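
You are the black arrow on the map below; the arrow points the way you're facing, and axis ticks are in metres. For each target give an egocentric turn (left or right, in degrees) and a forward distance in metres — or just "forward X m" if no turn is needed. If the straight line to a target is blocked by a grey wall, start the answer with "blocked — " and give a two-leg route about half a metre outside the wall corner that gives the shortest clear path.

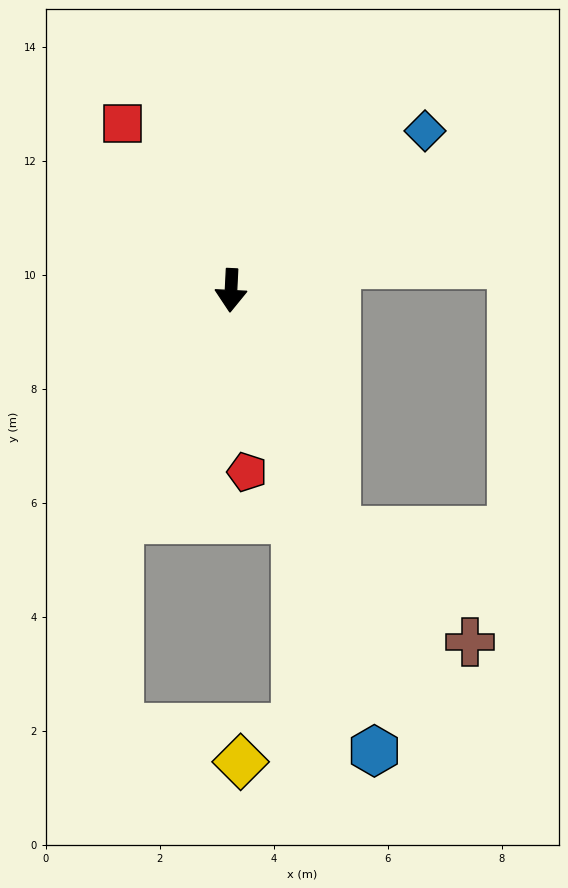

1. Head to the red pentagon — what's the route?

turn left 8°, forward 3.2 m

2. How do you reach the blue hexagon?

turn left 20°, forward 8.5 m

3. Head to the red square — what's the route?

turn right 144°, forward 3.5 m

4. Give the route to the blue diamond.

turn left 132°, forward 4.4 m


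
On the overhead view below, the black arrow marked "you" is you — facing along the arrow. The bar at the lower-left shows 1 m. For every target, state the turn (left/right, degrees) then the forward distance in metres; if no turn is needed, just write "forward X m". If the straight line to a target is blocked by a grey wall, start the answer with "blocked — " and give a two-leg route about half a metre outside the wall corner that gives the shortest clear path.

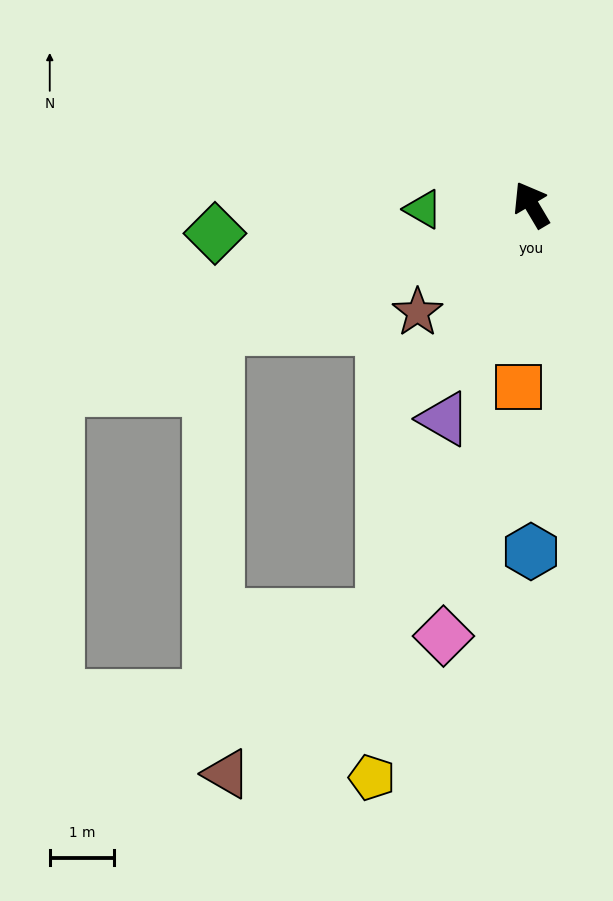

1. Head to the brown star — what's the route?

turn left 103°, forward 2.4 m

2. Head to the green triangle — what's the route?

turn left 62°, forward 1.7 m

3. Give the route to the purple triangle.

turn left 127°, forward 3.6 m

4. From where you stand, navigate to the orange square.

turn left 145°, forward 2.8 m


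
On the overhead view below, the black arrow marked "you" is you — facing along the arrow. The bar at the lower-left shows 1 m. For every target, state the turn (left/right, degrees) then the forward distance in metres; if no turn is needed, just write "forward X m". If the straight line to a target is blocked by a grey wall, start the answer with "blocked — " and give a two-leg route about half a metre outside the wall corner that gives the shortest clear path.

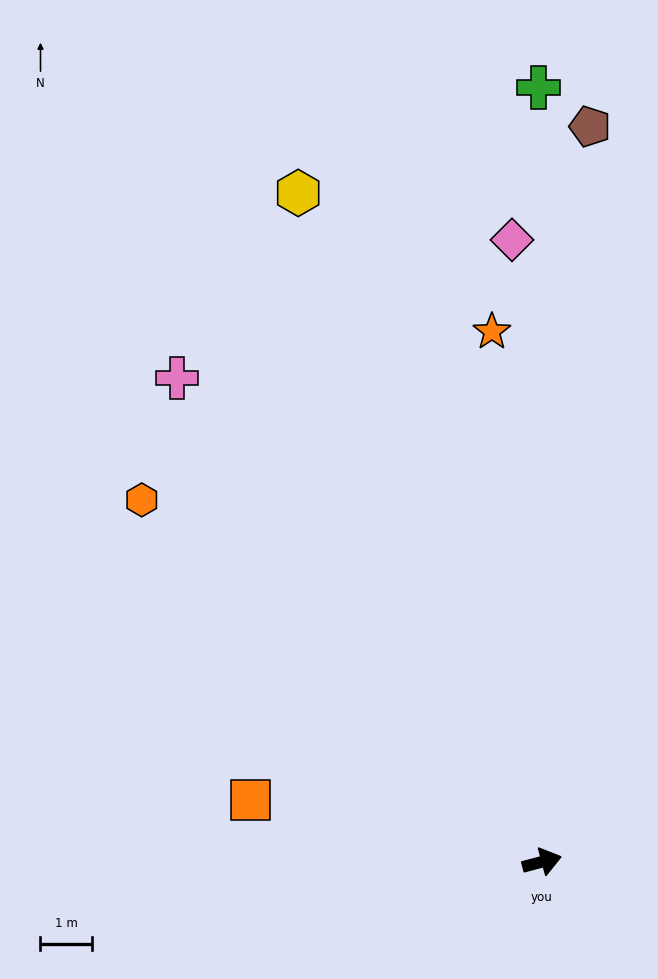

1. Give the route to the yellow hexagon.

turn left 95°, forward 13.8 m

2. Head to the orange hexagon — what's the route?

turn left 123°, forward 10.4 m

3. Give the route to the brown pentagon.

turn left 71°, forward 14.3 m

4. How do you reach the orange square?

turn left 153°, forward 5.8 m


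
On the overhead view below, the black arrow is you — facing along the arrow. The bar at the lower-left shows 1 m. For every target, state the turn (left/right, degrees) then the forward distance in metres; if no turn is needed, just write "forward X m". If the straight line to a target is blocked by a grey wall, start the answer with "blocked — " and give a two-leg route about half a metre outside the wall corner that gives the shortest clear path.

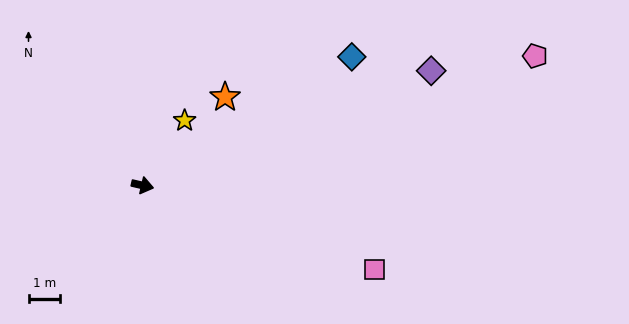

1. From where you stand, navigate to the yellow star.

turn left 70°, forward 2.5 m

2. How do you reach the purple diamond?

turn left 35°, forward 9.8 m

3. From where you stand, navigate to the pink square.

turn right 7°, forward 7.8 m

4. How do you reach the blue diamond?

turn left 45°, forward 7.8 m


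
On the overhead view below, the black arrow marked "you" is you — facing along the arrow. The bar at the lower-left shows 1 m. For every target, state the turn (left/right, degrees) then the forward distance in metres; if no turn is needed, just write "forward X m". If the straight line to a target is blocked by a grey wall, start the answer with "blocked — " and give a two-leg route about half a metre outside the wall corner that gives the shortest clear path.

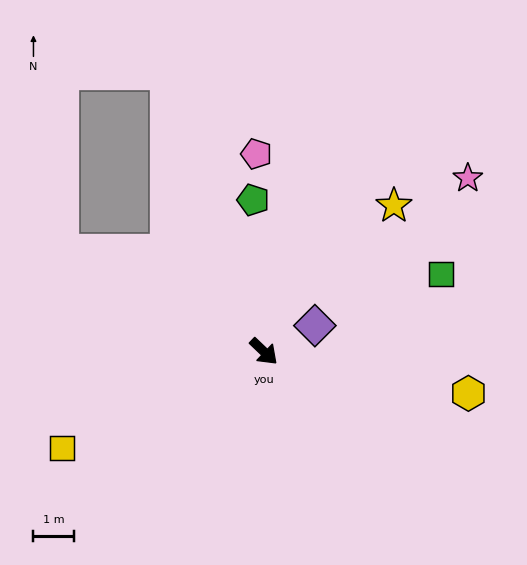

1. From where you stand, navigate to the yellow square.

turn right 111°, forward 5.5 m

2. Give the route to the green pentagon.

turn left 138°, forward 3.7 m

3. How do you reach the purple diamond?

turn left 71°, forward 1.4 m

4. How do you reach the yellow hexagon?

turn left 32°, forward 5.1 m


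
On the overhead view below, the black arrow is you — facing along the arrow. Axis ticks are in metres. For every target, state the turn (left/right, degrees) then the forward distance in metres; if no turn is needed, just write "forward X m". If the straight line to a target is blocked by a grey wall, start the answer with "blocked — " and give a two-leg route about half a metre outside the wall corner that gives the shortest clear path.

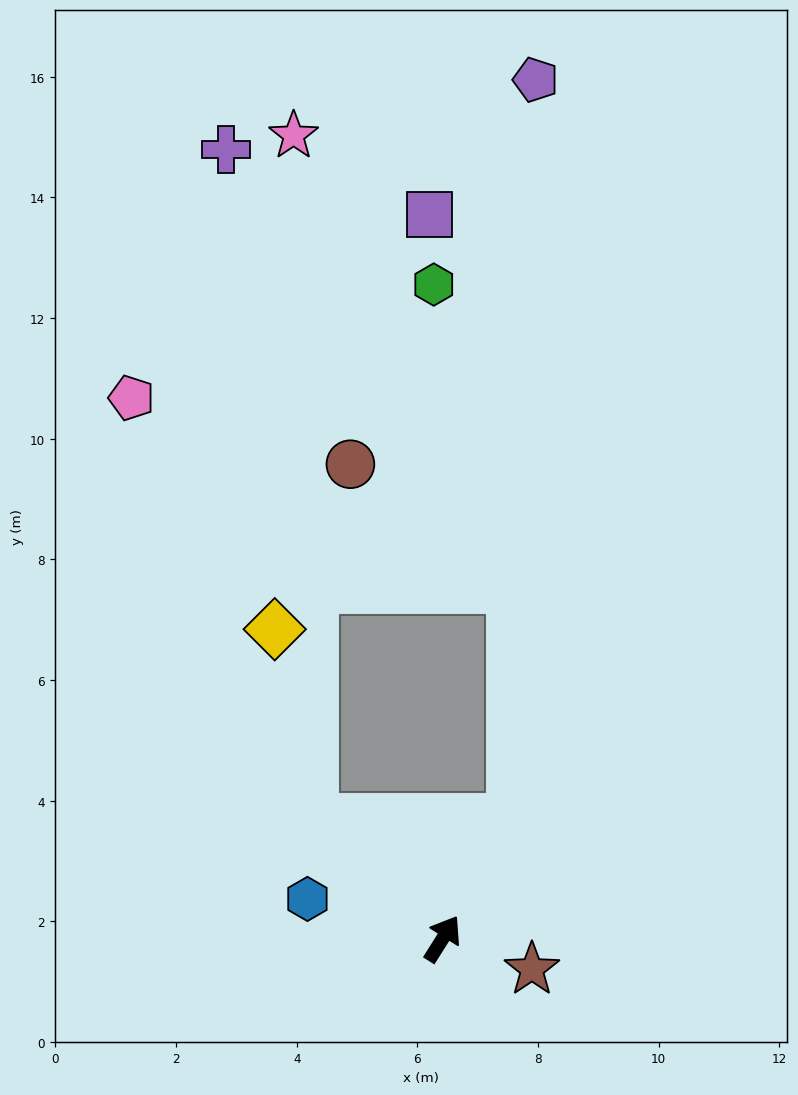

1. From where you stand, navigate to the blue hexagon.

turn left 106°, forward 2.3 m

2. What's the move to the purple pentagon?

blocked — turn left 2°, forward 2.3 m, then turn left 28°, forward 12.3 m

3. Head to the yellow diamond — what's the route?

blocked — turn left 79°, forward 2.9 m, then turn right 35°, forward 3.2 m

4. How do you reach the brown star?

turn right 77°, forward 1.6 m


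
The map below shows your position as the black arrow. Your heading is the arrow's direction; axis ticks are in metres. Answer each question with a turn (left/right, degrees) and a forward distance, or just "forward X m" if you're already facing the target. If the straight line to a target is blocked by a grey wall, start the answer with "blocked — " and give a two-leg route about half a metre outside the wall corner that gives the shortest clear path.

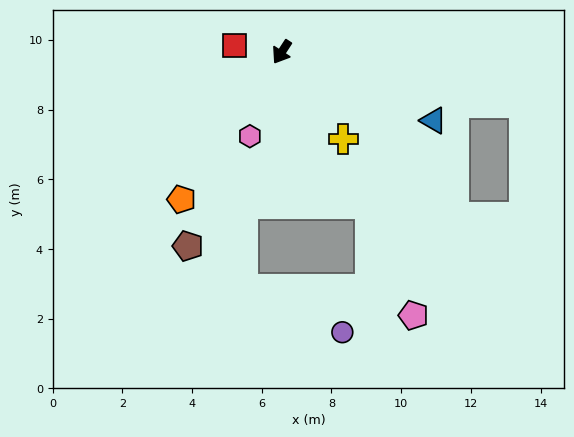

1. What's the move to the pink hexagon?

turn left 12°, forward 2.6 m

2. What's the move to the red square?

turn right 64°, forward 1.4 m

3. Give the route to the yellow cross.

turn left 68°, forward 3.1 m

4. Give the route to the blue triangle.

turn left 99°, forward 4.8 m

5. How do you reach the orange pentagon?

forward 5.1 m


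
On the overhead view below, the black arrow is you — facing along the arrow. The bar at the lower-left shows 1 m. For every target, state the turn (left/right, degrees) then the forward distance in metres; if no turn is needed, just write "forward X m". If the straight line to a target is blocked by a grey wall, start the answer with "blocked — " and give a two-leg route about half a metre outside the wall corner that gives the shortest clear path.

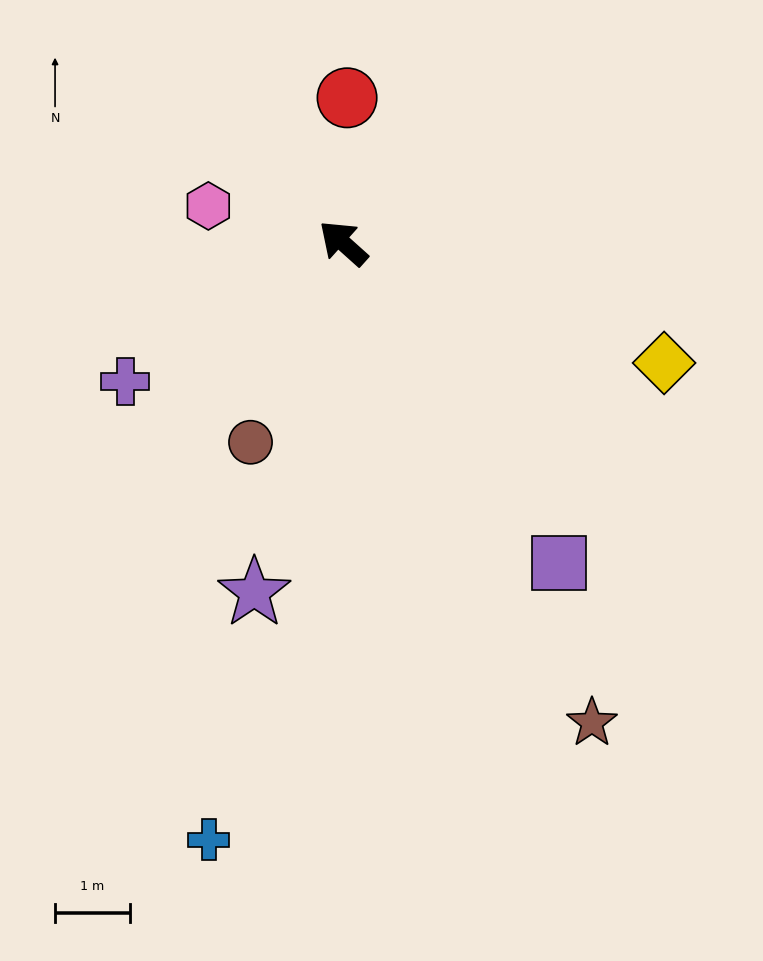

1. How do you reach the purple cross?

turn left 74°, forward 3.4 m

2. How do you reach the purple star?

turn left 118°, forward 4.8 m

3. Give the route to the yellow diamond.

turn right 159°, forward 4.6 m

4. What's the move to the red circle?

turn right 50°, forward 1.9 m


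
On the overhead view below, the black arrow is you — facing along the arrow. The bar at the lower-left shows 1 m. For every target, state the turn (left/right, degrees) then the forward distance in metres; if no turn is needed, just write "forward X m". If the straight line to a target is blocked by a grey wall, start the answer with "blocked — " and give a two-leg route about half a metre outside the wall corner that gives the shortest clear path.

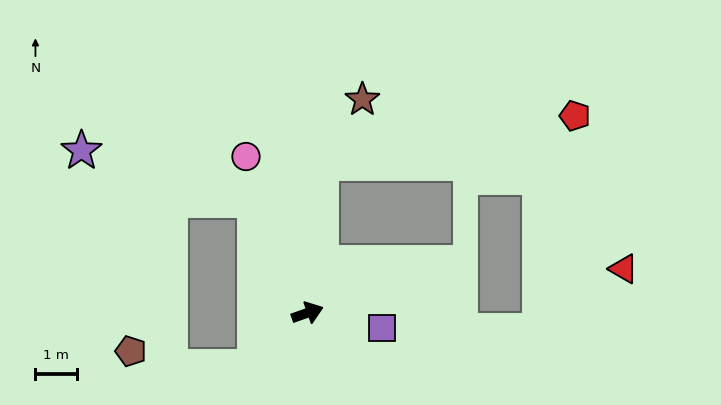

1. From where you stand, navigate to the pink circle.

turn left 92°, forward 4.1 m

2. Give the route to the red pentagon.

blocked — turn left 65°, forward 3.6 m, then turn right 74°, forward 6.3 m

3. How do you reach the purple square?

turn right 31°, forward 1.9 m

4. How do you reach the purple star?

blocked — turn left 96°, forward 3.0 m, then turn left 49°, forward 4.4 m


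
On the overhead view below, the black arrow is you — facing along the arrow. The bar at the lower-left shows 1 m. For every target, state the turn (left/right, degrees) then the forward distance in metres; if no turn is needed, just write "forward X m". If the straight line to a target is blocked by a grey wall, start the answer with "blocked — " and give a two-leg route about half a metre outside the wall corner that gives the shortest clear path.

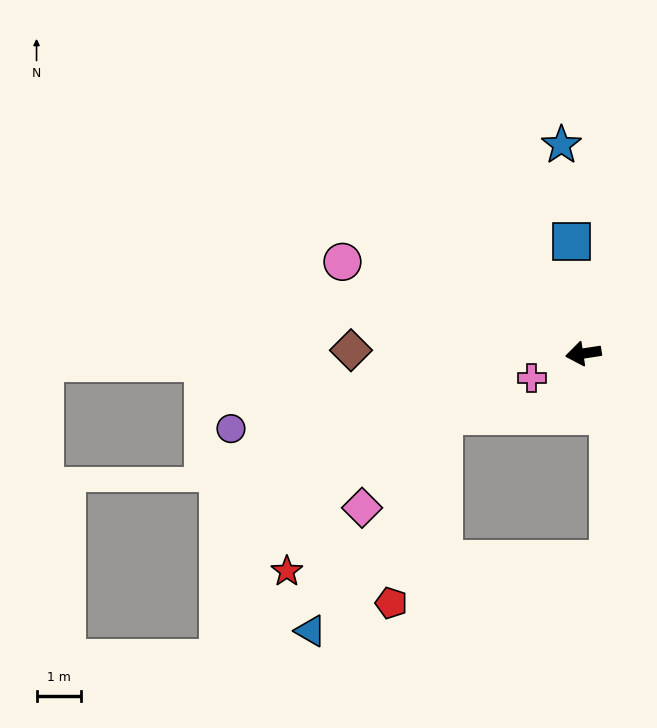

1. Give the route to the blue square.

turn right 92°, forward 2.5 m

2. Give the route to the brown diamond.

turn right 10°, forward 5.2 m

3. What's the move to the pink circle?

turn right 30°, forward 5.8 m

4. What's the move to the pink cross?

turn left 17°, forward 1.3 m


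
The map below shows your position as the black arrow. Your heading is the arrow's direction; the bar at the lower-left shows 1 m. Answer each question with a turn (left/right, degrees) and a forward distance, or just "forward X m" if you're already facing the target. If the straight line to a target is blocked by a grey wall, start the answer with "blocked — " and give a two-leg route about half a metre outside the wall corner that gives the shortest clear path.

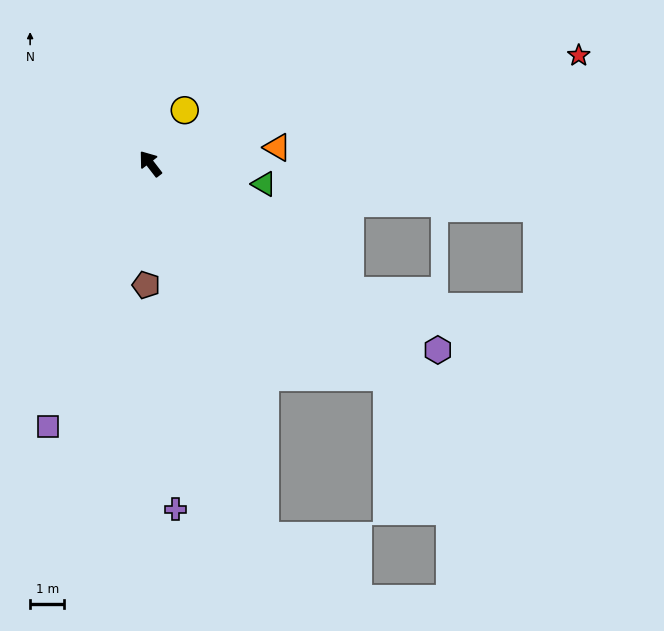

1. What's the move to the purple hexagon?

turn right 161°, forward 10.0 m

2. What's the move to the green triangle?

turn right 138°, forward 3.4 m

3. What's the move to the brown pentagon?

turn left 140°, forward 3.6 m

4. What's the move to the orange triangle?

turn right 120°, forward 3.8 m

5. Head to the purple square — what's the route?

turn left 121°, forward 8.3 m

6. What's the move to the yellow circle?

turn right 70°, forward 1.9 m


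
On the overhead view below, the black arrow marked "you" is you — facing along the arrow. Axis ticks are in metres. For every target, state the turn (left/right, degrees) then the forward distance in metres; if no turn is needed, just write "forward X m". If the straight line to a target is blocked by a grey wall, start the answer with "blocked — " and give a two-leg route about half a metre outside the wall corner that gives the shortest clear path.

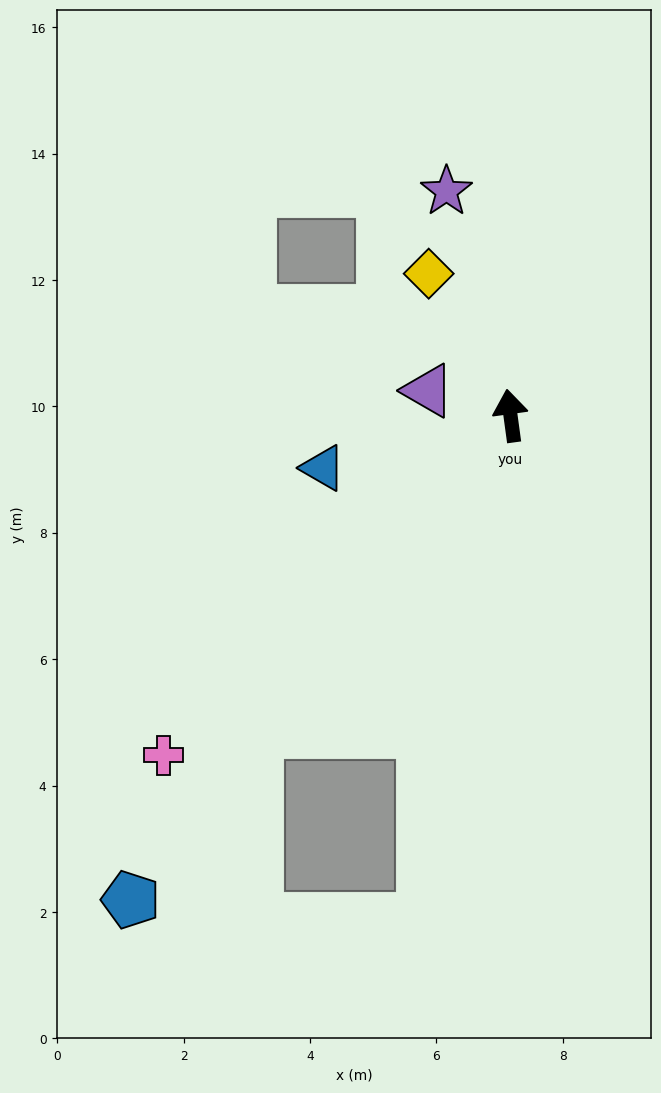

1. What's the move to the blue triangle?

turn left 98°, forward 3.1 m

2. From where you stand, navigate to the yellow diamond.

turn left 22°, forward 2.6 m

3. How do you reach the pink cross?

turn left 127°, forward 7.7 m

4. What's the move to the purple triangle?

turn left 65°, forward 1.4 m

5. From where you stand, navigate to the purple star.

turn left 8°, forward 3.7 m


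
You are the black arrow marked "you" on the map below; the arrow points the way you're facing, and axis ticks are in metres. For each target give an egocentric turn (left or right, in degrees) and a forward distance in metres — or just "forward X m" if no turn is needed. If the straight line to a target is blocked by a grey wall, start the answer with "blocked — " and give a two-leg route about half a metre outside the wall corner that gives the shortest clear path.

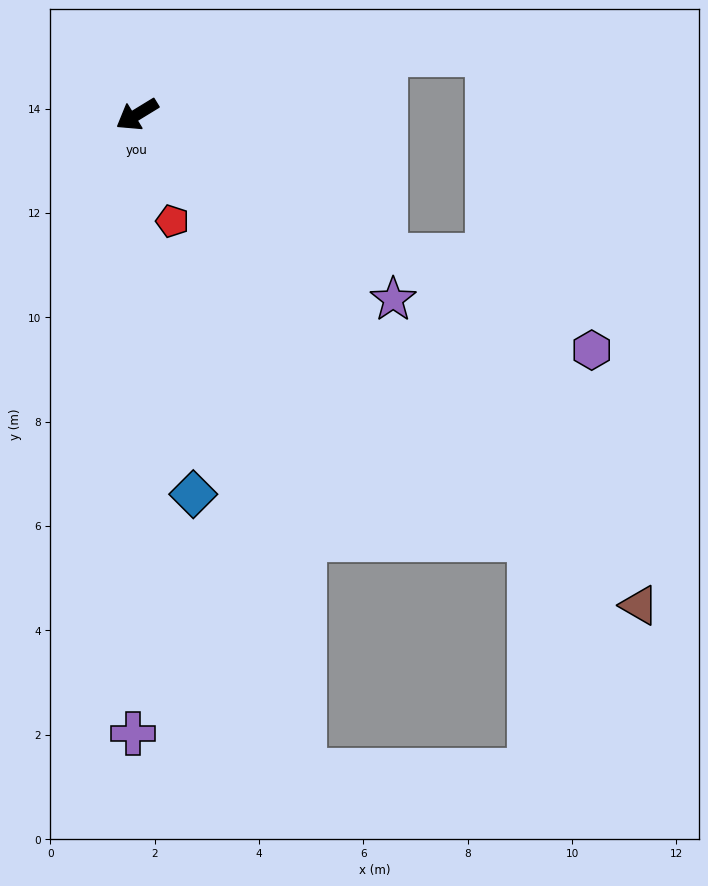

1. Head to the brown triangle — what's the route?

turn left 104°, forward 13.5 m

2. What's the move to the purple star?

turn left 113°, forward 6.1 m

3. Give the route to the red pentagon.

turn left 77°, forward 2.2 m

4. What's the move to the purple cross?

turn left 58°, forward 11.9 m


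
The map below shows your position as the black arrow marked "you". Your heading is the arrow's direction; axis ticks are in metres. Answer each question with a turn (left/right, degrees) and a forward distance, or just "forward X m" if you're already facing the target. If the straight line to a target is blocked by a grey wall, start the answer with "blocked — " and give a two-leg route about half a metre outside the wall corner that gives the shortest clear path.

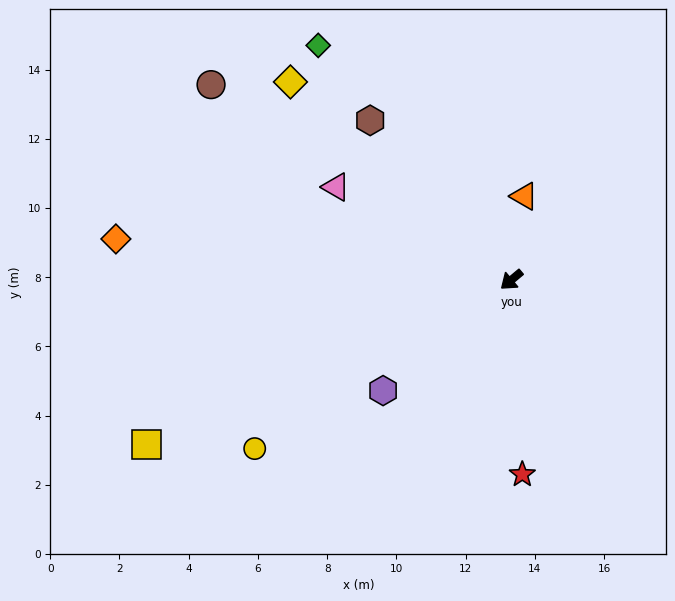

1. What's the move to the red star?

turn left 53°, forward 5.6 m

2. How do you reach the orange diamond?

turn right 46°, forward 11.5 m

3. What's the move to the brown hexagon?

turn right 88°, forward 6.2 m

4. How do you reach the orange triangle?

turn right 139°, forward 2.4 m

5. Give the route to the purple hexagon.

forward 4.9 m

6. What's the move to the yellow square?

turn right 16°, forward 11.6 m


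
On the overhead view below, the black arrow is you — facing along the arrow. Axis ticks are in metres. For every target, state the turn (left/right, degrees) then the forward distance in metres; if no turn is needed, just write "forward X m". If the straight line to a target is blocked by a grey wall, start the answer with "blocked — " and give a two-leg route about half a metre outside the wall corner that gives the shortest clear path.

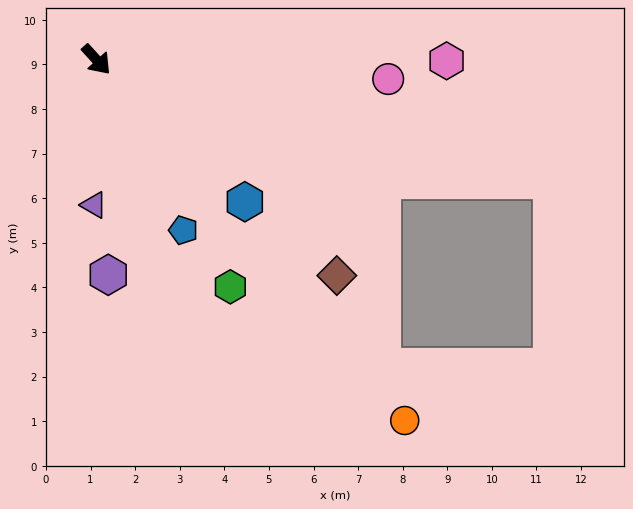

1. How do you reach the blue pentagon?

turn right 15°, forward 4.3 m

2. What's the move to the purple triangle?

turn right 43°, forward 3.3 m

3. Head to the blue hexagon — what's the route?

turn left 4°, forward 4.6 m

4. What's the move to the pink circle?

turn left 44°, forward 6.6 m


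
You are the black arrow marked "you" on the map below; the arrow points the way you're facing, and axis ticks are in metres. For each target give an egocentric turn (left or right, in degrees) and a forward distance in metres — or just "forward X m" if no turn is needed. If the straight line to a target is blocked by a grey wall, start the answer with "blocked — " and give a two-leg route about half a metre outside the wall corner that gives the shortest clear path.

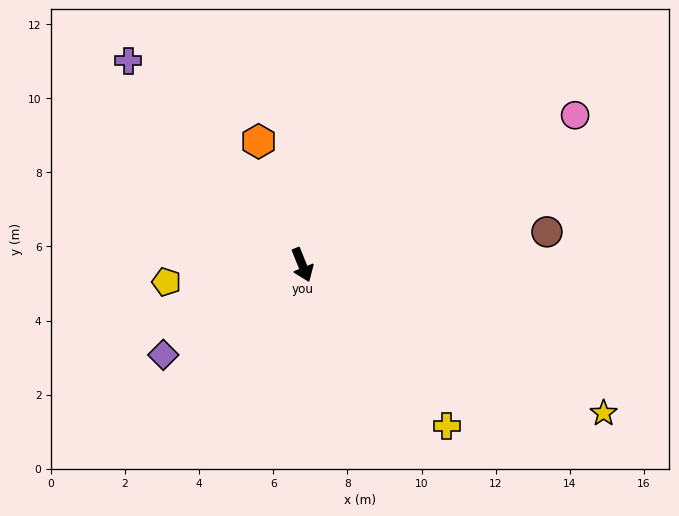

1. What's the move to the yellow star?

turn left 42°, forward 9.1 m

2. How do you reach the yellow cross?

turn left 20°, forward 5.8 m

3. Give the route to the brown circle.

turn left 76°, forward 6.7 m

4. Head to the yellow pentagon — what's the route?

turn right 105°, forward 3.7 m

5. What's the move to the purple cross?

turn right 161°, forward 7.2 m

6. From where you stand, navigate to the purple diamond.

turn right 79°, forward 4.5 m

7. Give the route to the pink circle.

turn left 97°, forward 8.4 m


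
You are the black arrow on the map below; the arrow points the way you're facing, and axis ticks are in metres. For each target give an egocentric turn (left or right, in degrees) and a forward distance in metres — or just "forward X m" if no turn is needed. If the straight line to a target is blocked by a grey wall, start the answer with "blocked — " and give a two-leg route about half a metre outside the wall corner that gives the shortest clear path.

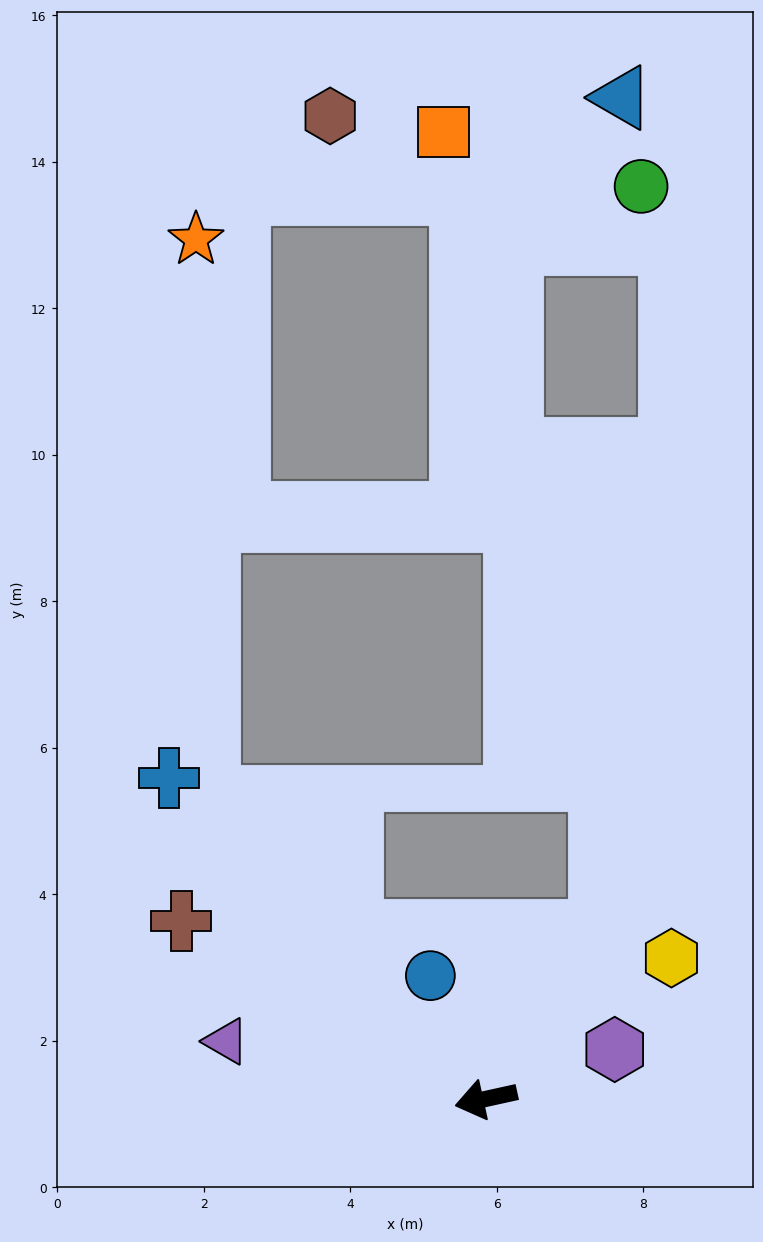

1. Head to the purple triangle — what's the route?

turn right 25°, forward 3.6 m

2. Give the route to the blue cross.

turn right 58°, forward 6.2 m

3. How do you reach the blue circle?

turn right 78°, forward 1.8 m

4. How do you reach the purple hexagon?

turn right 171°, forward 1.9 m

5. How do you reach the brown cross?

turn right 43°, forward 4.8 m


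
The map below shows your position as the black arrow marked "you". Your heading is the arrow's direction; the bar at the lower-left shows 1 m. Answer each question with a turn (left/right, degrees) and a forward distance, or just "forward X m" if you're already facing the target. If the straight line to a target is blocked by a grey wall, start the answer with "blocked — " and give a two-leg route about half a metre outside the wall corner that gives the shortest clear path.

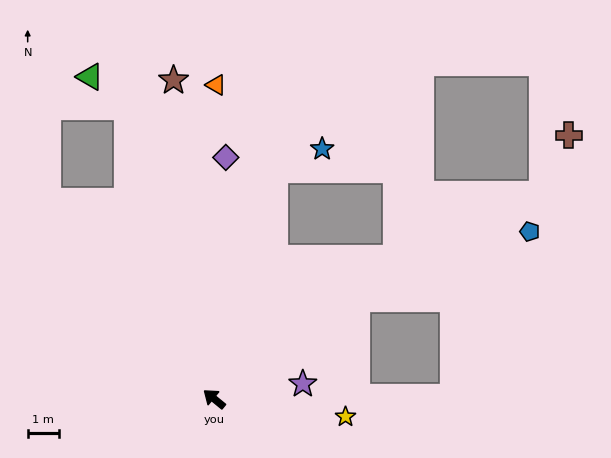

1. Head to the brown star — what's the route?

turn right 43°, forward 10.4 m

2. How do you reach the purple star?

turn right 131°, forward 2.9 m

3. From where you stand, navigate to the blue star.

blocked — turn right 66°, forward 7.7 m, then turn right 51°, forward 1.7 m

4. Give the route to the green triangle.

blocked — turn right 34°, forward 9.8 m, then turn left 34°, forward 1.5 m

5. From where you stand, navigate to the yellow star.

turn right 148°, forward 4.3 m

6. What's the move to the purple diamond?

turn right 53°, forward 7.8 m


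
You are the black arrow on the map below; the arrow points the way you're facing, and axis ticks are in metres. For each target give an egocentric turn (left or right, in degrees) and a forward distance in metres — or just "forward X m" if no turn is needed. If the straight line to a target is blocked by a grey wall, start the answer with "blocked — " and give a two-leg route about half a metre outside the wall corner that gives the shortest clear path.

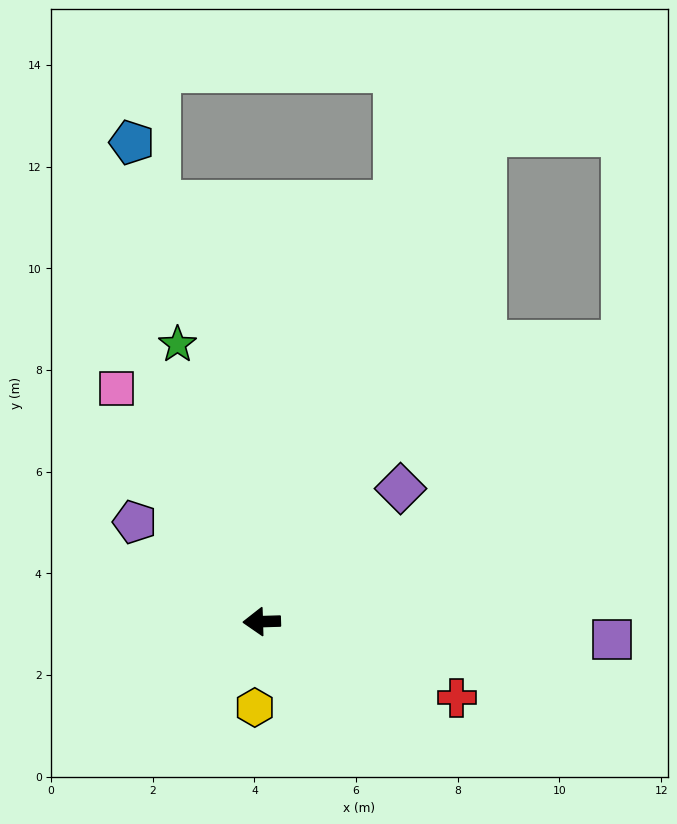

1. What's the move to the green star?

turn right 75°, forward 5.7 m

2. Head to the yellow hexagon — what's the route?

turn left 84°, forward 1.7 m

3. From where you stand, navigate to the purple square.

turn left 175°, forward 6.9 m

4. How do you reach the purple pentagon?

turn right 40°, forward 3.2 m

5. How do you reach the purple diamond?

turn right 138°, forward 3.8 m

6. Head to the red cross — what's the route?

turn left 157°, forward 4.1 m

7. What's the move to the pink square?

turn right 60°, forward 5.4 m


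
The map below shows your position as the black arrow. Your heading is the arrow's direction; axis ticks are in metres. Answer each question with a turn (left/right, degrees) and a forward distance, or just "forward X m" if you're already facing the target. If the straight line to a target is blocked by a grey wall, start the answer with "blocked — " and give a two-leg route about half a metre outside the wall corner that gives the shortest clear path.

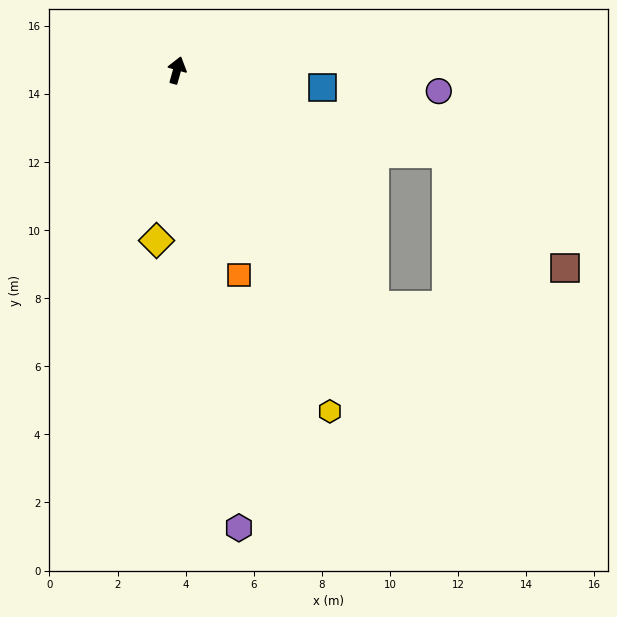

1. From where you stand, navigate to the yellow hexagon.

turn right 140°, forward 11.0 m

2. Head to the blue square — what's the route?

turn right 81°, forward 4.3 m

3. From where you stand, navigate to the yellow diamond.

turn right 171°, forward 5.0 m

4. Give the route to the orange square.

turn right 148°, forward 6.3 m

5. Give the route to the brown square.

blocked — turn right 92°, forward 8.3 m, then turn right 26°, forward 4.8 m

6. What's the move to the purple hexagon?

turn right 157°, forward 13.6 m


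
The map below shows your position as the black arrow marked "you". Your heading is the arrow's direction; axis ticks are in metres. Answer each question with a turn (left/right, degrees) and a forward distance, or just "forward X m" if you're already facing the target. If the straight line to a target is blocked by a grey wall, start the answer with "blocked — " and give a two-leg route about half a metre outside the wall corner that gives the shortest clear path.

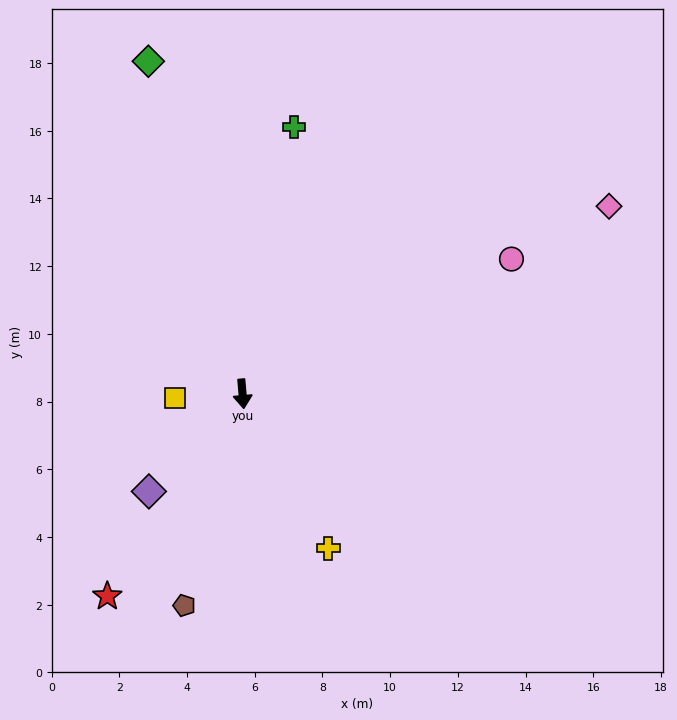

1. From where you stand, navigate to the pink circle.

turn left 112°, forward 8.9 m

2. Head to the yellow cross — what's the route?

turn left 24°, forward 5.2 m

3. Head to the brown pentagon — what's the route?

turn right 20°, forward 6.5 m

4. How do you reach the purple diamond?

turn right 49°, forward 4.0 m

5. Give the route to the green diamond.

turn right 169°, forward 10.2 m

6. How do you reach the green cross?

turn left 164°, forward 8.0 m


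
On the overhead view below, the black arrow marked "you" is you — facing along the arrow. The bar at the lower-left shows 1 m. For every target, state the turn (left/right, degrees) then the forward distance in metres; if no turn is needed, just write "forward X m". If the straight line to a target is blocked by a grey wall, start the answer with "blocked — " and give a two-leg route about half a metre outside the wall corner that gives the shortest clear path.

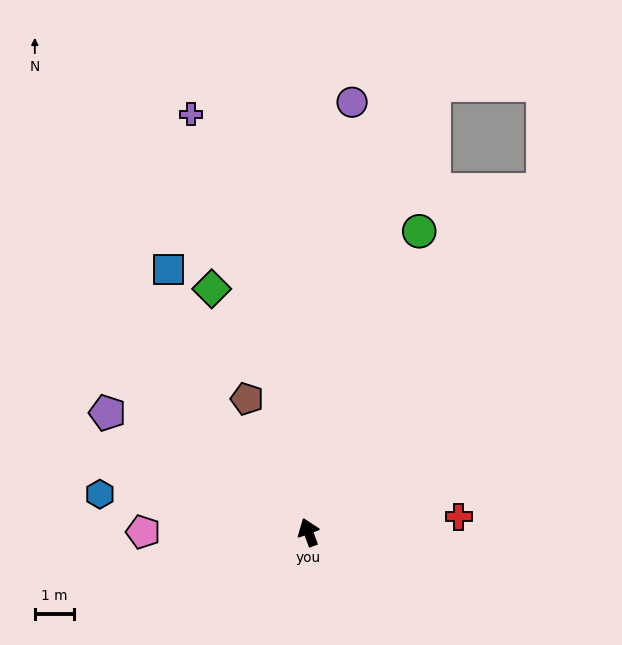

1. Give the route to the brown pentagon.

turn left 4°, forward 3.7 m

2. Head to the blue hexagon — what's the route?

turn left 59°, forward 5.3 m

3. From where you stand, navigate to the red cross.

turn right 104°, forward 3.8 m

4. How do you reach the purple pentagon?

turn left 39°, forward 5.9 m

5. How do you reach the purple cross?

turn right 5°, forward 10.9 m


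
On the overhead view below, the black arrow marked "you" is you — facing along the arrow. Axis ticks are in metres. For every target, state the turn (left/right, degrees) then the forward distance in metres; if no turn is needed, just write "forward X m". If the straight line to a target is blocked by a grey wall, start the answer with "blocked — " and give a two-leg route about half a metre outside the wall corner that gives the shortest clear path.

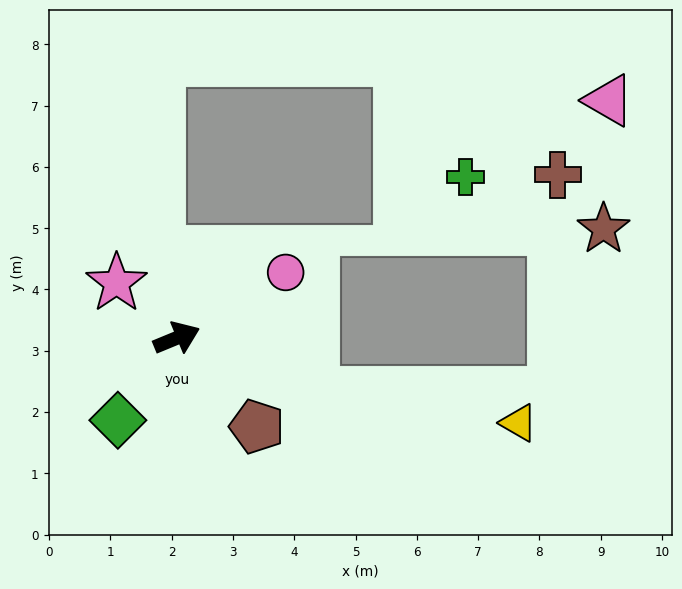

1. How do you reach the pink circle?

turn left 9°, forward 2.1 m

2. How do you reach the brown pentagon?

turn right 70°, forward 1.9 m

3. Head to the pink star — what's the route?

turn left 115°, forward 1.3 m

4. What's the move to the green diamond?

turn right 148°, forward 1.7 m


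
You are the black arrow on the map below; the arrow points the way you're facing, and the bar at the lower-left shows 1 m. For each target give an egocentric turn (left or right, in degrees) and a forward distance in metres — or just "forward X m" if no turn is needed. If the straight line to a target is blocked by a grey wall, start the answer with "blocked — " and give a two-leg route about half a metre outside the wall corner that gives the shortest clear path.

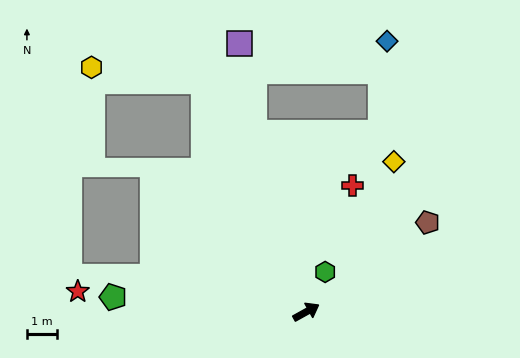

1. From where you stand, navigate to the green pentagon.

turn left 147°, forward 6.5 m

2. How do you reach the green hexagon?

turn left 36°, forward 1.5 m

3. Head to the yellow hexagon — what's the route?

blocked — turn left 85°, forward 8.5 m, then turn left 59°, forward 3.8 m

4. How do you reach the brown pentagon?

turn left 7°, forward 5.1 m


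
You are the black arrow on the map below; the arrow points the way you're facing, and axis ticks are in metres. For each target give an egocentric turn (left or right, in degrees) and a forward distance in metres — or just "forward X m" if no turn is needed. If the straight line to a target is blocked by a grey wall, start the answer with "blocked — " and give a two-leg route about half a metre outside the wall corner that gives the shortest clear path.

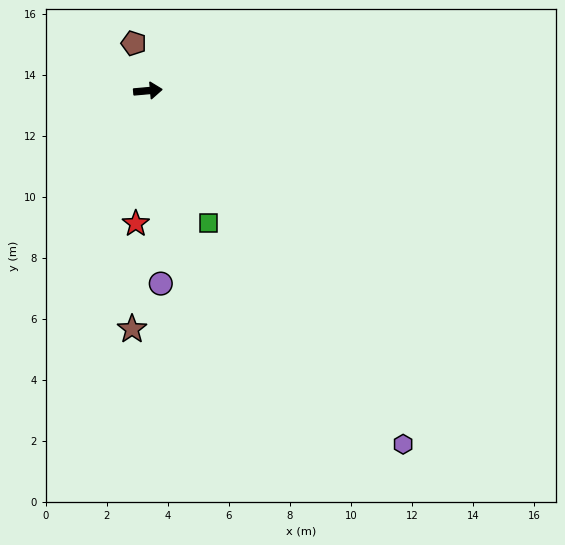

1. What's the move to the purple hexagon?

turn right 59°, forward 14.3 m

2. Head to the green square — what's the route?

turn right 70°, forward 4.8 m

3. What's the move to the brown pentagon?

turn left 102°, forward 1.6 m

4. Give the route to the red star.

turn right 100°, forward 4.4 m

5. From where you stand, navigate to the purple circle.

turn right 91°, forward 6.3 m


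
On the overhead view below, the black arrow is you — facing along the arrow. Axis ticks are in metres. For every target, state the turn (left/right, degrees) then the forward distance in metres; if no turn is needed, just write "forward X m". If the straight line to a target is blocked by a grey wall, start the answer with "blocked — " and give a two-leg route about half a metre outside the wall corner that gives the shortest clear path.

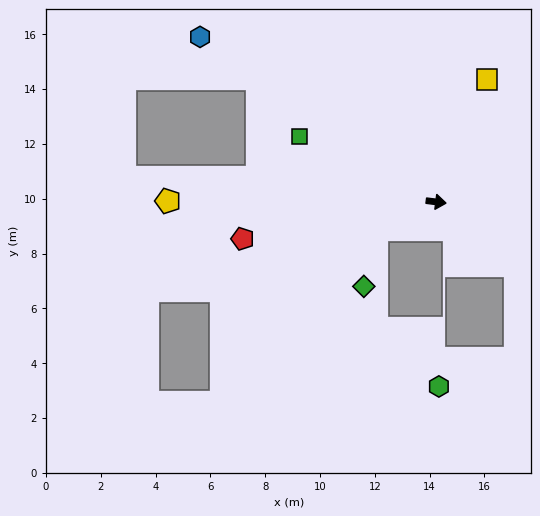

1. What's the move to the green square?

turn left 162°, forward 5.5 m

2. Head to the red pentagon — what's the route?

turn right 162°, forward 7.2 m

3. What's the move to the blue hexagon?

turn left 152°, forward 10.5 m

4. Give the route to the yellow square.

turn left 75°, forward 4.8 m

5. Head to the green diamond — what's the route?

blocked — turn right 148°, forward 2.4 m, then turn left 53°, forward 2.1 m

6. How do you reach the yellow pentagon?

turn right 173°, forward 9.8 m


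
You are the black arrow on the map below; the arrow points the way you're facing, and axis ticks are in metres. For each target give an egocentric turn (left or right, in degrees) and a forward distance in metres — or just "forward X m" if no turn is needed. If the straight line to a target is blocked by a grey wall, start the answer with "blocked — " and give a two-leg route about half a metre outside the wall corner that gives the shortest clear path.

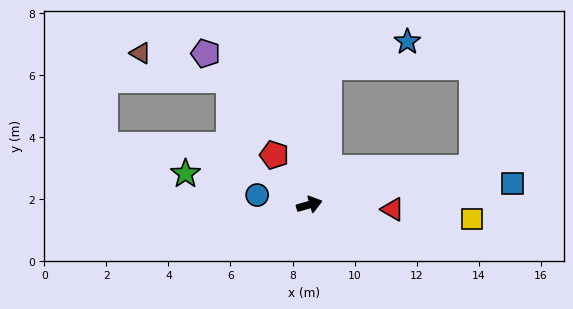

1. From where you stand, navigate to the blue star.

blocked — turn left 66°, forward 4.5 m, then turn right 64°, forward 2.7 m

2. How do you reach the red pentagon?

turn left 109°, forward 2.0 m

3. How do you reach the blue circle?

turn left 154°, forward 1.7 m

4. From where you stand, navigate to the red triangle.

turn right 19°, forward 2.7 m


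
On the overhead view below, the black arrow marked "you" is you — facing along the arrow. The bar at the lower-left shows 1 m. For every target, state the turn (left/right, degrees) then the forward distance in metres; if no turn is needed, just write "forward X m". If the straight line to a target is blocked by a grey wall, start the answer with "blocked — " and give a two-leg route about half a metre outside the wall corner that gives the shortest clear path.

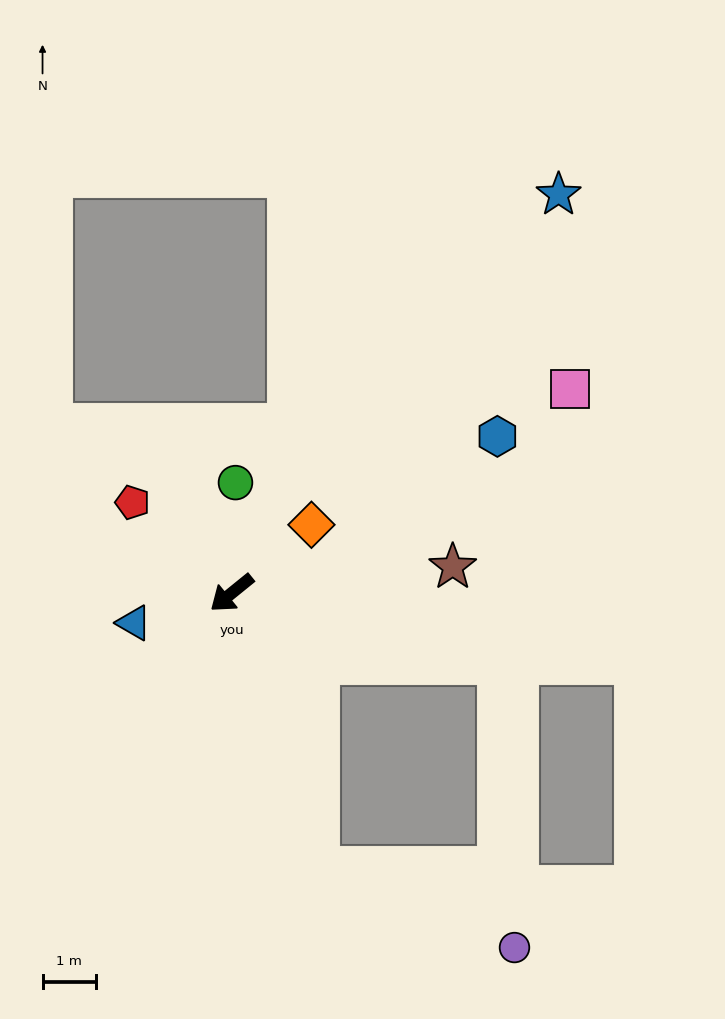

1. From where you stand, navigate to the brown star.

turn left 148°, forward 4.2 m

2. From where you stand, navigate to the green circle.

turn right 131°, forward 2.1 m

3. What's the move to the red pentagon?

turn right 81°, forward 2.5 m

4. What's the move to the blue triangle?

turn right 22°, forward 1.9 m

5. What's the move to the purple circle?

blocked — turn left 68°, forward 5.4 m, then turn left 51°, forward 4.0 m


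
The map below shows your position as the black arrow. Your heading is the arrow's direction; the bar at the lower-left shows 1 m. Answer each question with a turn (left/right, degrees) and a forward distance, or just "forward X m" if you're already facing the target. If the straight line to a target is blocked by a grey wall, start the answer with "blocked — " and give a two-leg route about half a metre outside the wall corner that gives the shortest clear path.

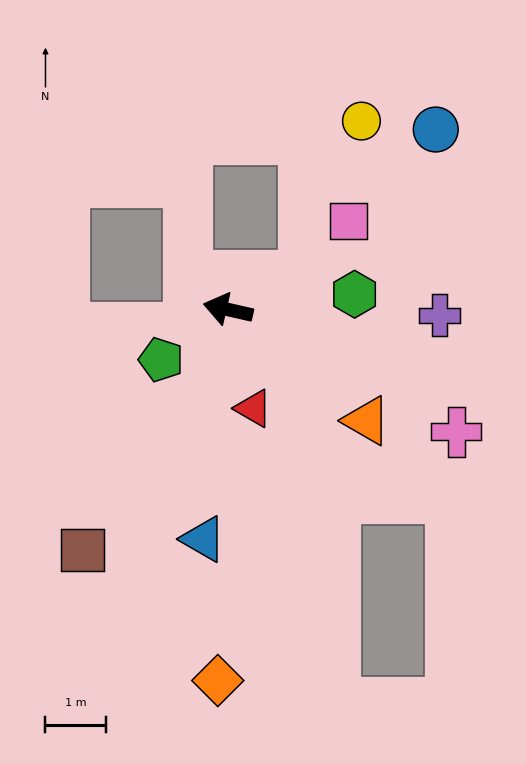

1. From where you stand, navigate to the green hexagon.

turn right 160°, forward 2.1 m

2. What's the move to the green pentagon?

turn left 50°, forward 1.4 m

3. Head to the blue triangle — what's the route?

turn left 97°, forward 3.8 m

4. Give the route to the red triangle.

turn left 117°, forward 1.7 m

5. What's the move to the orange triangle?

turn left 154°, forward 2.9 m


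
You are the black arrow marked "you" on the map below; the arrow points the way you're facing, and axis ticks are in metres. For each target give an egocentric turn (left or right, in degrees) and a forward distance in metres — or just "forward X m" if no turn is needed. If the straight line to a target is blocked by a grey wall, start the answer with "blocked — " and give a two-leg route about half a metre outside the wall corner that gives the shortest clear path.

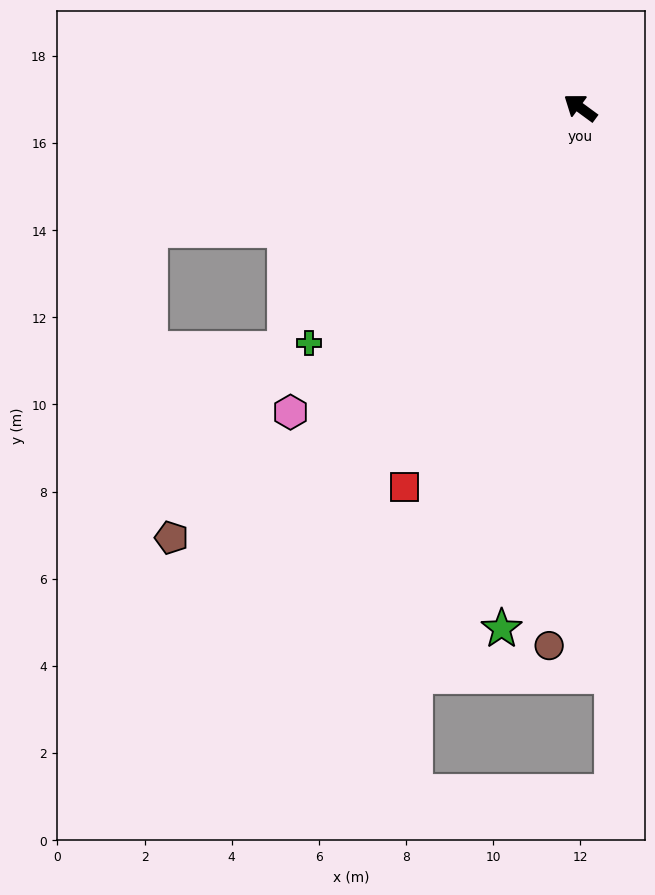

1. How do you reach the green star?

turn left 118°, forward 12.1 m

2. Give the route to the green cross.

turn left 77°, forward 8.2 m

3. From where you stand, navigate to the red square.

turn left 101°, forward 9.6 m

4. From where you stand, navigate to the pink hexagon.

turn left 83°, forward 9.6 m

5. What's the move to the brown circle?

turn left 123°, forward 12.4 m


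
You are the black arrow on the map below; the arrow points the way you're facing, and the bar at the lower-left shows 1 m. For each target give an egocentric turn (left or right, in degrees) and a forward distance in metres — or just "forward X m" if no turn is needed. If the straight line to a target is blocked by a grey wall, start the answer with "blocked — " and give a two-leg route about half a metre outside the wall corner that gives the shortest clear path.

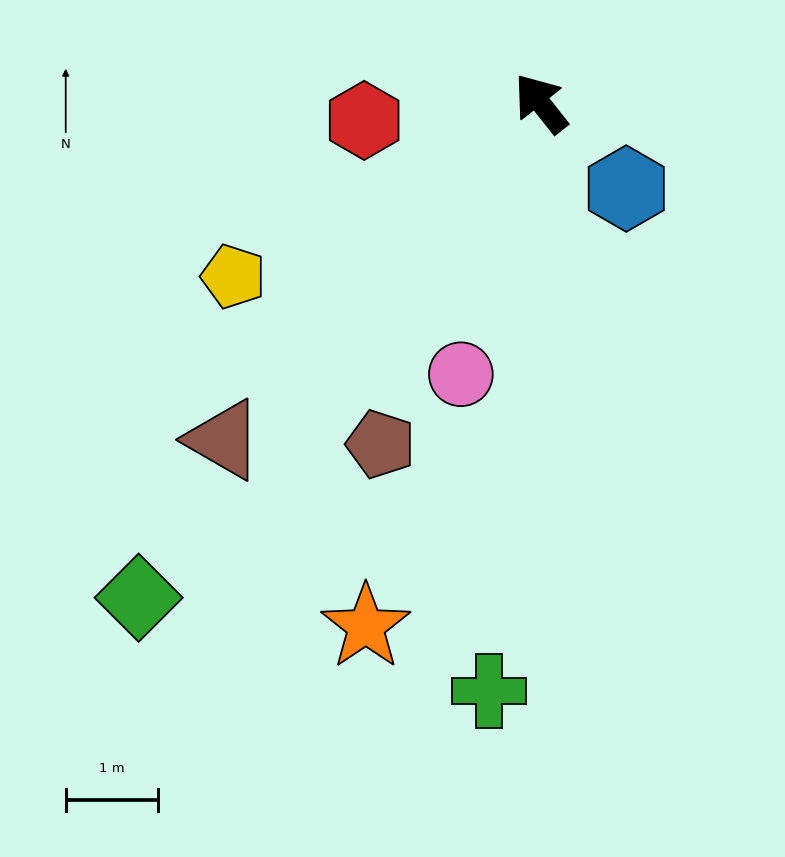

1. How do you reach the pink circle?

turn left 125°, forward 3.1 m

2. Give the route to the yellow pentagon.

turn left 81°, forward 3.8 m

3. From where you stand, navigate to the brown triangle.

turn left 98°, forward 5.0 m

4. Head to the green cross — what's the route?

turn left 137°, forward 6.4 m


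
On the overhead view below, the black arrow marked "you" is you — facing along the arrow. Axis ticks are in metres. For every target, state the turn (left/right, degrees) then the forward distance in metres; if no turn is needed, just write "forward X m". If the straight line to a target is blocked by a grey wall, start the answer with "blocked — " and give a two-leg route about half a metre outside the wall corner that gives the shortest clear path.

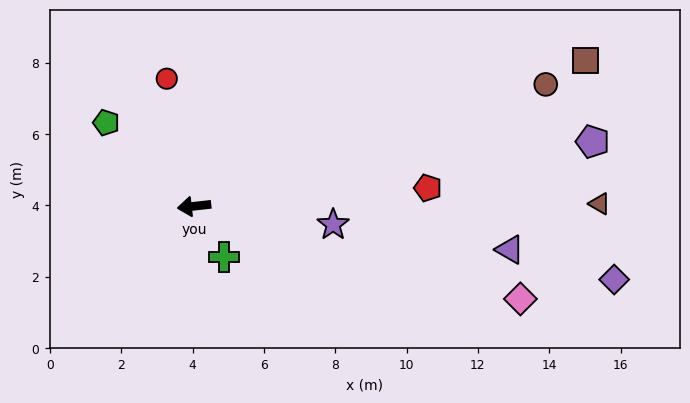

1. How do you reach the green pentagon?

turn right 50°, forward 3.4 m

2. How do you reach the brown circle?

turn right 167°, forward 10.4 m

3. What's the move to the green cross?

turn left 114°, forward 1.6 m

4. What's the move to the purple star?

turn left 166°, forward 3.9 m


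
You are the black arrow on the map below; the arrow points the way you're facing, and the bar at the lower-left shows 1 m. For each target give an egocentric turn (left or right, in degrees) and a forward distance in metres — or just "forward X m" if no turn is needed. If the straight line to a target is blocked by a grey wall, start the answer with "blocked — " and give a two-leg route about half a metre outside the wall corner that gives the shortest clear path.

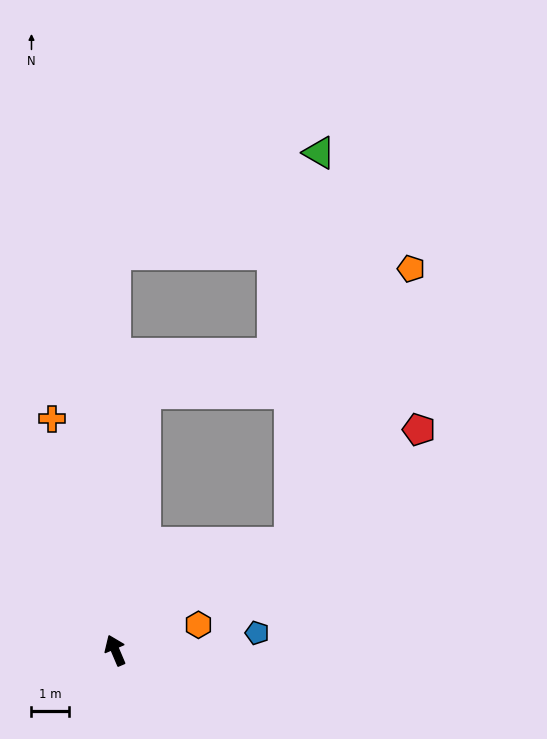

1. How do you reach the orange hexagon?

turn right 96°, forward 2.3 m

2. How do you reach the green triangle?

blocked — turn right 81°, forward 5.5 m, then turn left 54°, forward 10.6 m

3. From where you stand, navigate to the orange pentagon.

blocked — turn right 81°, forward 5.5 m, then turn left 34°, forward 8.1 m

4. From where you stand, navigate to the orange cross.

turn right 8°, forward 6.5 m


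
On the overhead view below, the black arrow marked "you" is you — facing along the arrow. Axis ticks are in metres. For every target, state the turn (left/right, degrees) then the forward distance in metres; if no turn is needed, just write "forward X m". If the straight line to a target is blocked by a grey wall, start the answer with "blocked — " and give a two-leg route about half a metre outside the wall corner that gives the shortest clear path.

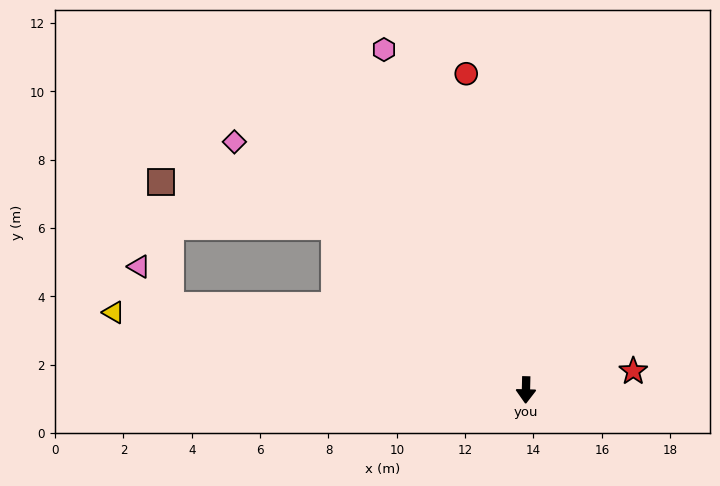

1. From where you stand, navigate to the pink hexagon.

turn right 156°, forward 10.8 m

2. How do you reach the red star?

turn left 101°, forward 3.2 m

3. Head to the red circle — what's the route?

turn right 168°, forward 9.4 m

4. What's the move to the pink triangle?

blocked — turn right 102°, forward 10.7 m, then turn right 39°, forward 1.5 m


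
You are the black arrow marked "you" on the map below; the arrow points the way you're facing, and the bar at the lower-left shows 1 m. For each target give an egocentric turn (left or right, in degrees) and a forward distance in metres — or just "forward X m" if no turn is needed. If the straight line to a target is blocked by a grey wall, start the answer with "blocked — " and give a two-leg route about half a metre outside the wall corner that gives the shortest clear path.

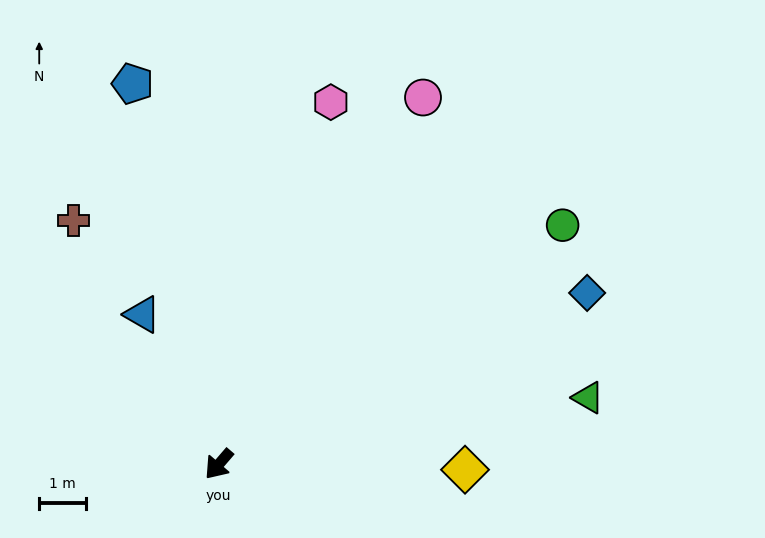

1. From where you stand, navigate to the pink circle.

turn right 168°, forward 9.0 m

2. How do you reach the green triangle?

turn left 141°, forward 8.0 m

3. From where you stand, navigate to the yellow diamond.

turn left 129°, forward 5.3 m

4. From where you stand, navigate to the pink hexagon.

turn right 156°, forward 8.1 m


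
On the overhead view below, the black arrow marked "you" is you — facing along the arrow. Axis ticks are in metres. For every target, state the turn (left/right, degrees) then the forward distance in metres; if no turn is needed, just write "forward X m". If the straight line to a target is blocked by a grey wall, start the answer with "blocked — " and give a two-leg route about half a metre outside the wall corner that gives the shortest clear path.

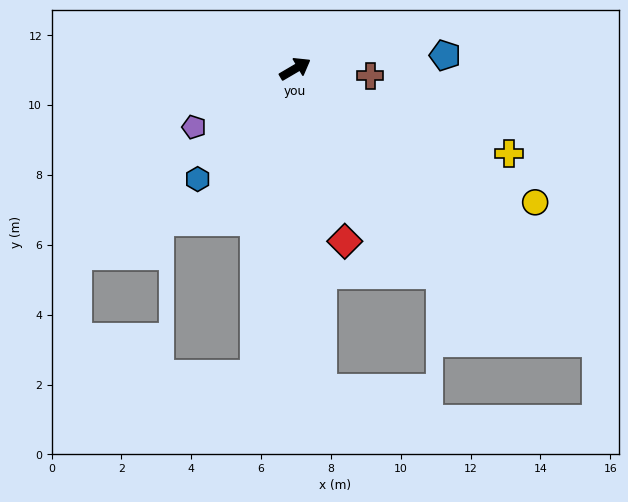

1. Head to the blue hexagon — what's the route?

turn right 162°, forward 4.2 m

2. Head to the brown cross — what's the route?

turn right 36°, forward 2.2 m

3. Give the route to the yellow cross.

turn right 52°, forward 6.6 m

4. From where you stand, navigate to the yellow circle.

turn right 59°, forward 7.9 m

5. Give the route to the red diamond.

turn right 104°, forward 5.1 m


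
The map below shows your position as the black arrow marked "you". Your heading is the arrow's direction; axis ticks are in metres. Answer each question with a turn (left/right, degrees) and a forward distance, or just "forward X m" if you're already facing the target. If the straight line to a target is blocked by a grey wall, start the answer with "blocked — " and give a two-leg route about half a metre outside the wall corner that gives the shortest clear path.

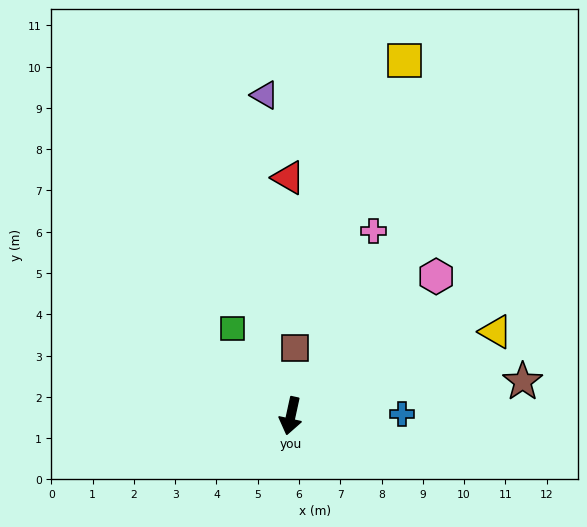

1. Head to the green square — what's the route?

turn right 134°, forward 2.5 m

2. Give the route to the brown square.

turn right 171°, forward 1.6 m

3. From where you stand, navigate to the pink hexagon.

turn left 146°, forward 4.9 m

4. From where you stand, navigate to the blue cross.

turn left 103°, forward 2.7 m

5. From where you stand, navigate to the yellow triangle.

turn left 125°, forward 5.4 m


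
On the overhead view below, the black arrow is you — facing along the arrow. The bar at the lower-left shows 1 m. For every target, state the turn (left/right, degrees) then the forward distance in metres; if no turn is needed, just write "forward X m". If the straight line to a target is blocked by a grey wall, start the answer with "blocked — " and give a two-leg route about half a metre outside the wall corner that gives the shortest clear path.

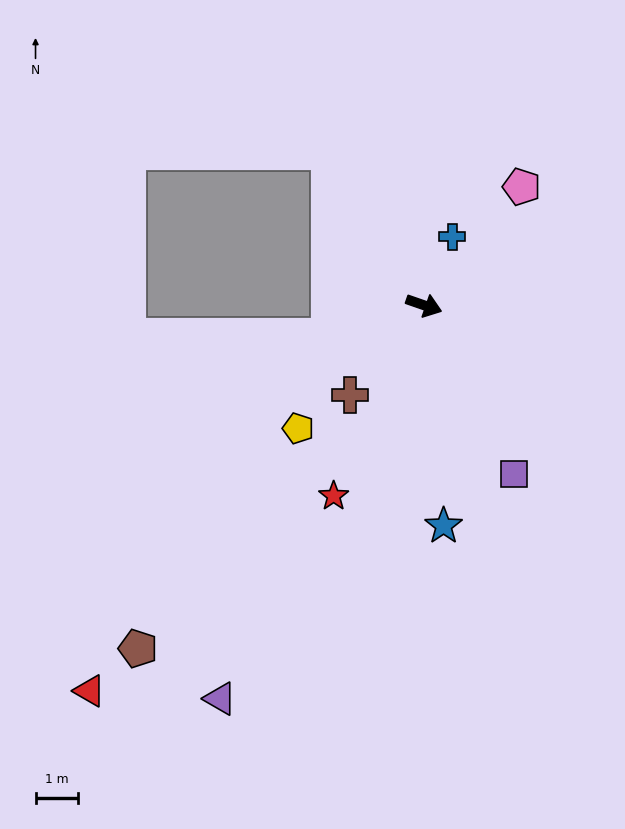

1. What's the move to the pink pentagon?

turn left 70°, forward 3.6 m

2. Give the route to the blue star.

turn right 66°, forward 5.2 m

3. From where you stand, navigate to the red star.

turn right 96°, forward 4.9 m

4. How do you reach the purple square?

turn right 43°, forward 4.5 m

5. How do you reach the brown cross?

turn right 110°, forward 2.7 m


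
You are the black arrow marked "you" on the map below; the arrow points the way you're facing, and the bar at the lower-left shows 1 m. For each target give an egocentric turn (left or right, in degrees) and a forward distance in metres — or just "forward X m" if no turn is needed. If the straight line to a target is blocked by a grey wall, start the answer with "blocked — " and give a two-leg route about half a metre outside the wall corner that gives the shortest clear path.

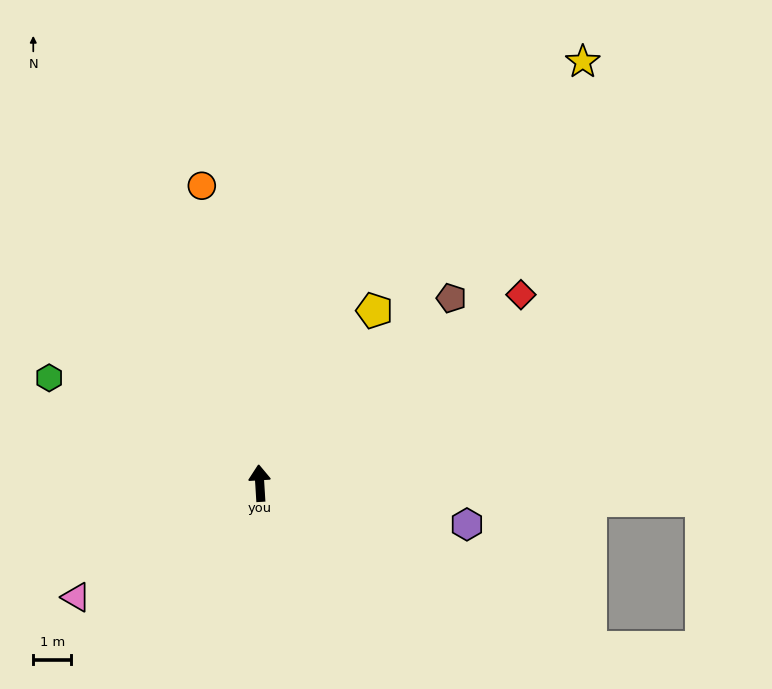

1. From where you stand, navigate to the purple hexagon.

turn right 105°, forward 5.5 m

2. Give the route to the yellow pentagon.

turn right 37°, forward 5.4 m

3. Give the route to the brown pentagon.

turn right 50°, forward 7.0 m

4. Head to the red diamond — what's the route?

turn right 58°, forward 8.5 m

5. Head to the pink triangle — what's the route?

turn left 118°, forward 5.7 m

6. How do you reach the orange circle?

turn left 8°, forward 8.0 m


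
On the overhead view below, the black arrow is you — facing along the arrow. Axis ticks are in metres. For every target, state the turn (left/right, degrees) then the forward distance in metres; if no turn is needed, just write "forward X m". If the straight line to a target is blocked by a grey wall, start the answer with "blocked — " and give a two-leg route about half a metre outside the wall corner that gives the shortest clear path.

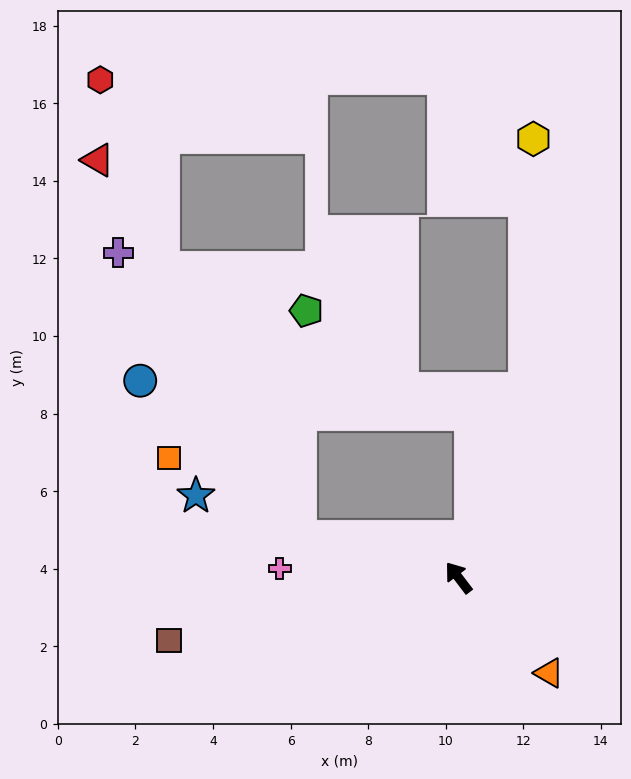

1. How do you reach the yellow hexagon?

blocked — turn right 56°, forward 5.2 m, then turn left 17°, forward 6.4 m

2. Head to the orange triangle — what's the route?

turn right 174°, forward 3.4 m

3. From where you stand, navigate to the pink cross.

turn left 50°, forward 4.6 m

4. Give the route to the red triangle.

blocked — turn left 38°, forward 4.2 m, then turn right 47°, forward 11.0 m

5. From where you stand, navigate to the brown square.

turn left 65°, forward 7.6 m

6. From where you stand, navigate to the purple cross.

blocked — turn left 38°, forward 4.2 m, then turn right 43°, forward 8.7 m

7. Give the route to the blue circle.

blocked — turn left 38°, forward 4.2 m, then turn right 29°, forward 5.8 m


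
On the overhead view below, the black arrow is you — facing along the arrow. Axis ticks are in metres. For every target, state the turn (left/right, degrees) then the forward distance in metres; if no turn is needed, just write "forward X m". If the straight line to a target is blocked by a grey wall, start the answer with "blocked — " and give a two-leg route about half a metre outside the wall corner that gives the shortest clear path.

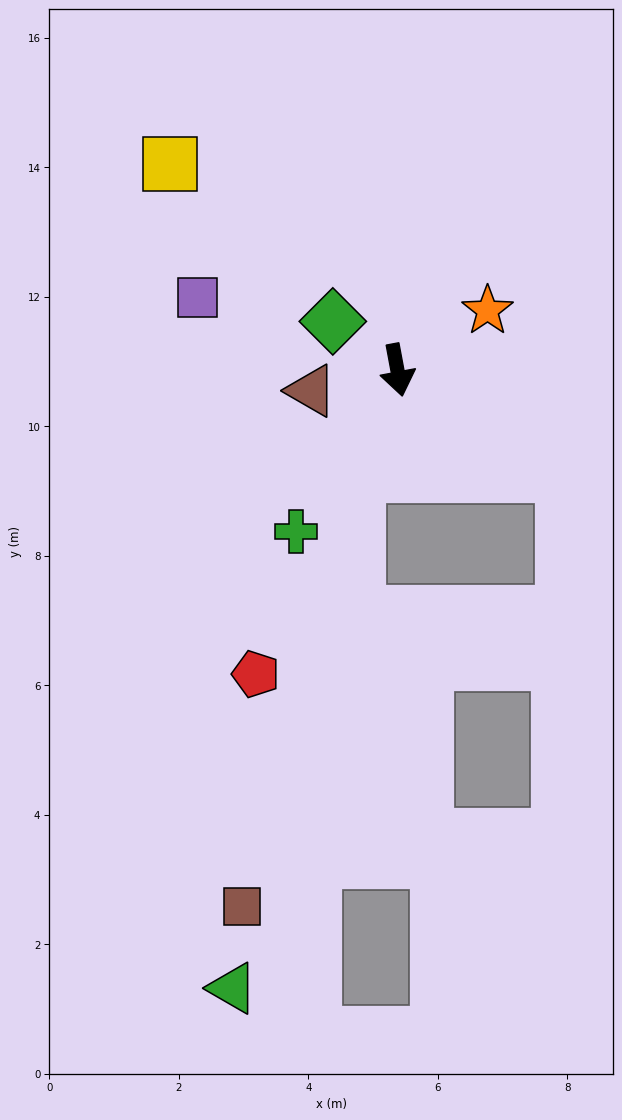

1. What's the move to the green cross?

turn right 43°, forward 2.9 m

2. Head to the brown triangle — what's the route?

turn right 87°, forward 1.4 m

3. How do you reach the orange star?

turn left 113°, forward 1.7 m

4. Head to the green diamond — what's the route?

turn right 138°, forward 1.2 m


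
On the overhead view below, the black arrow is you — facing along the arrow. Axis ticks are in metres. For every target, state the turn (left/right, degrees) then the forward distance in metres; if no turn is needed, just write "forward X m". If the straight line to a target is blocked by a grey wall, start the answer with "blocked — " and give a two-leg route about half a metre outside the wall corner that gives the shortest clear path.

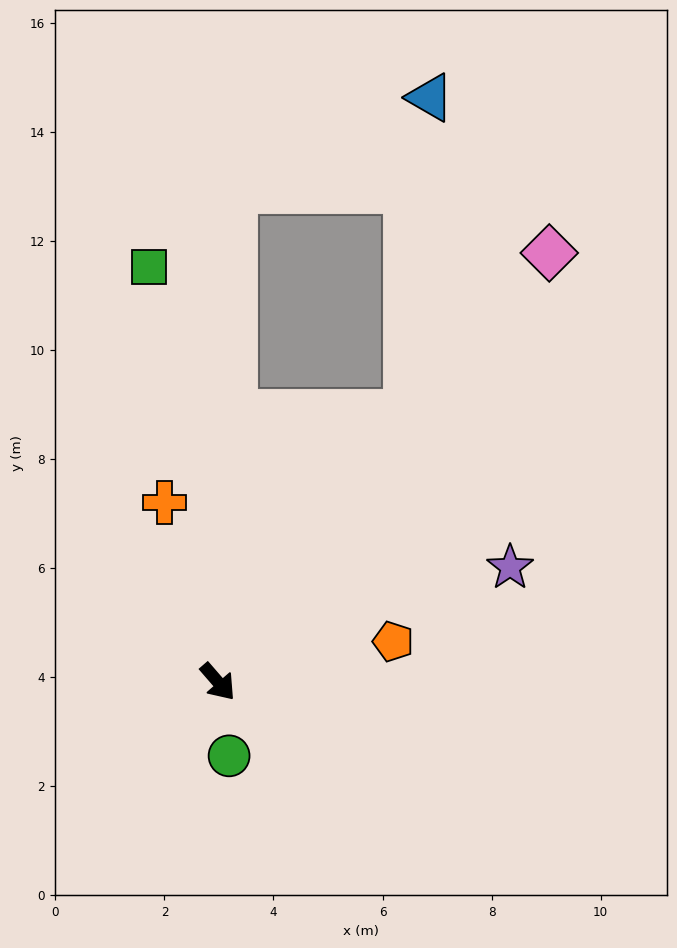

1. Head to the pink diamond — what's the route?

turn left 101°, forward 9.9 m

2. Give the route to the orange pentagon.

turn left 62°, forward 3.3 m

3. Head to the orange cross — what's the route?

turn left 156°, forward 3.4 m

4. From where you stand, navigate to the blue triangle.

blocked — turn left 104°, forward 6.0 m, then turn left 31°, forward 5.8 m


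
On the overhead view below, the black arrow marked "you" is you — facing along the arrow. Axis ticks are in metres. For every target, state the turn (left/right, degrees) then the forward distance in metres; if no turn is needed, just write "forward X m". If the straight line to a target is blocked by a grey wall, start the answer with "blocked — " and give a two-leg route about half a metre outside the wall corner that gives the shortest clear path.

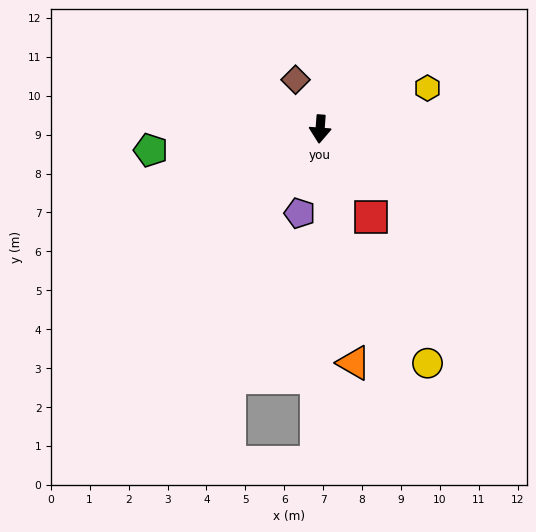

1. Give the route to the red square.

turn left 34°, forward 2.6 m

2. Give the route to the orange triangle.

turn left 12°, forward 6.1 m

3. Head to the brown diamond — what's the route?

turn right 149°, forward 1.4 m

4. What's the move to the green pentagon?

turn right 79°, forward 4.4 m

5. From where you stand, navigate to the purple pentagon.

turn right 9°, forward 2.2 m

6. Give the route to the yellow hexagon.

turn left 115°, forward 3.0 m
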